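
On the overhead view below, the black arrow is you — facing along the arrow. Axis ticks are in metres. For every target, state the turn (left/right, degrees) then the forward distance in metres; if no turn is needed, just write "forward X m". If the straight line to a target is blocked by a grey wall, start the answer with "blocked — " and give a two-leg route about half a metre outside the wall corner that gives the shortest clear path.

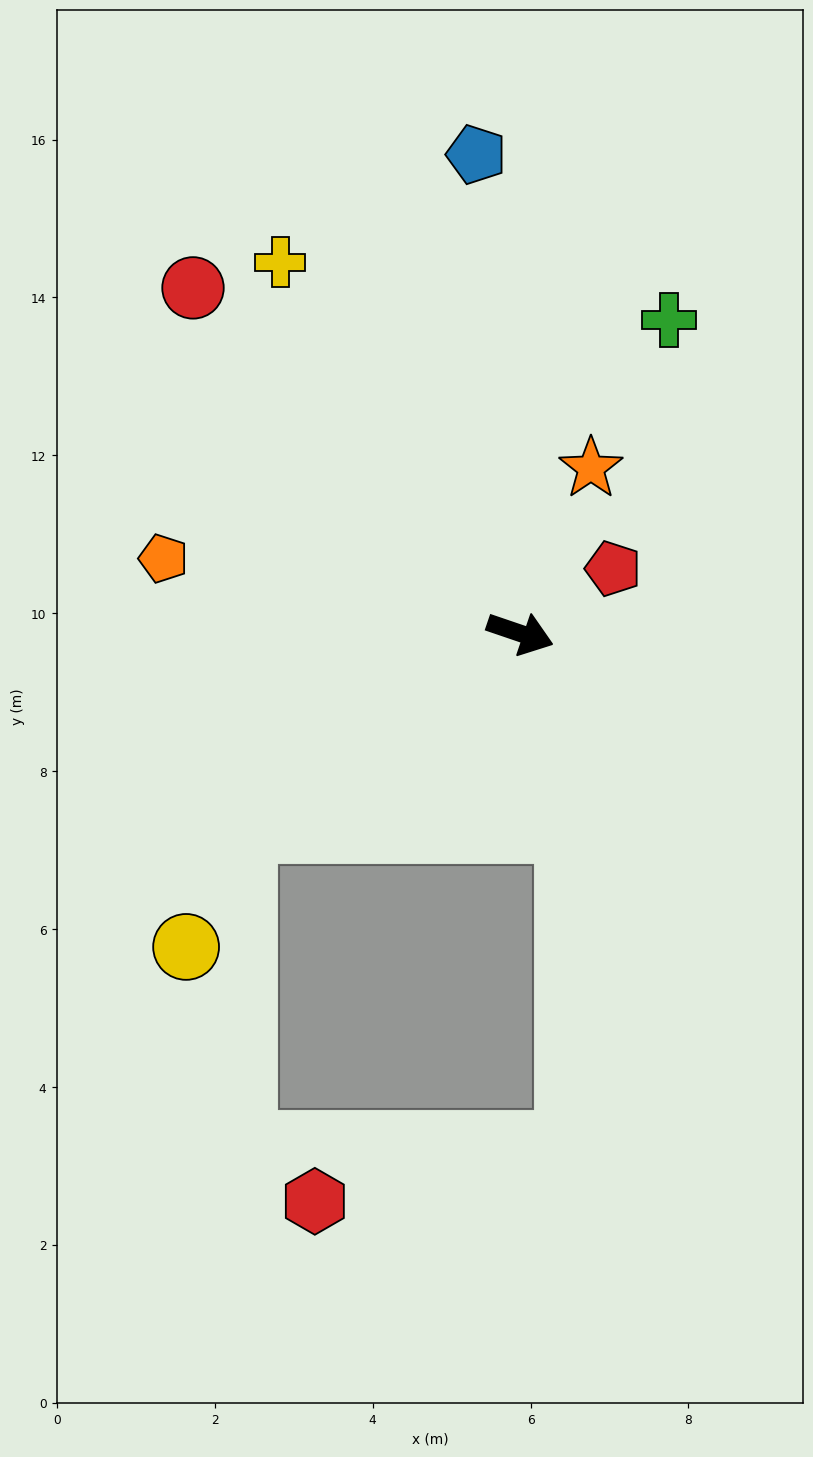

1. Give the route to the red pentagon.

turn left 54°, forward 1.4 m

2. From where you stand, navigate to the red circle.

turn left 152°, forward 6.0 m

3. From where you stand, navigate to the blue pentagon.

turn left 114°, forward 6.1 m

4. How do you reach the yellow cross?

turn left 142°, forward 5.6 m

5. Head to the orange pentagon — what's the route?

turn right 173°, forward 4.6 m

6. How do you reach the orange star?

turn left 86°, forward 2.3 m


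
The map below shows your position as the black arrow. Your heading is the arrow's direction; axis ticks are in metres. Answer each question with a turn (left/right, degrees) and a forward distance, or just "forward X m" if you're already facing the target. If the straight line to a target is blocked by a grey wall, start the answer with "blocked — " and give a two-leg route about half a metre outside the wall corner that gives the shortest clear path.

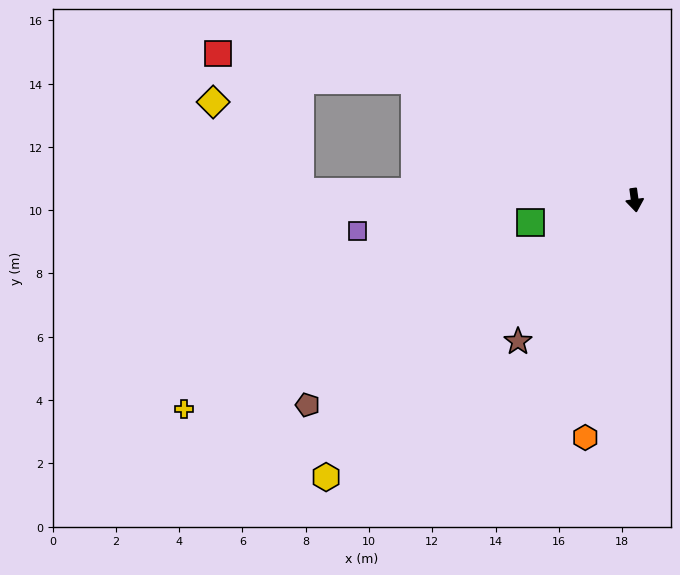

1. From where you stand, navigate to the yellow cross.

turn right 73°, forward 15.7 m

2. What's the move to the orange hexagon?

turn right 20°, forward 7.7 m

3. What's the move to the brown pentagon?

turn right 66°, forward 12.2 m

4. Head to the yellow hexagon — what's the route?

turn right 56°, forward 13.1 m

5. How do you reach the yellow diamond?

blocked — turn right 99°, forward 10.6 m, then turn right 44°, forward 4.0 m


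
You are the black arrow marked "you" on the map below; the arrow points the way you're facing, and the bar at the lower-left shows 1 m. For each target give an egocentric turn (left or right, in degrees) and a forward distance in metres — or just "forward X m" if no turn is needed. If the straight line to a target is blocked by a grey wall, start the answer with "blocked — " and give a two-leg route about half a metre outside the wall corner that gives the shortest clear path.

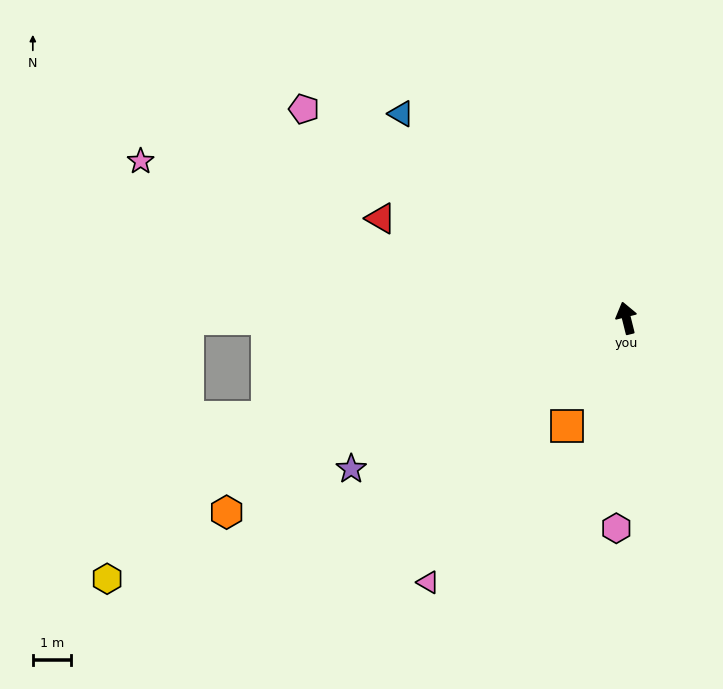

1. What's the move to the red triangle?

turn left 54°, forward 7.0 m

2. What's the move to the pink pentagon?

turn left 43°, forward 10.2 m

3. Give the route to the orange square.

turn left 137°, forward 3.2 m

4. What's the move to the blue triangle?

turn left 34°, forward 8.0 m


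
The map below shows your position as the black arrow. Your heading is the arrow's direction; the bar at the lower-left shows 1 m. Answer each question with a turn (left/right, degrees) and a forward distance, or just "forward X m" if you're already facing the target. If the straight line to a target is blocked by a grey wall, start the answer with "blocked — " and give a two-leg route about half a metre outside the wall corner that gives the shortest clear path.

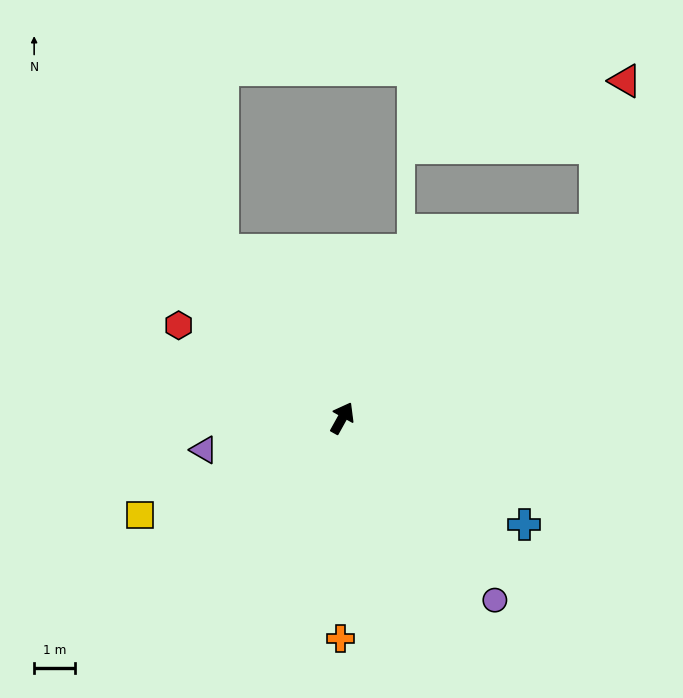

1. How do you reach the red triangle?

blocked — turn right 25°, forward 7.7 m, then turn left 43°, forward 3.8 m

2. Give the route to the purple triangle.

turn left 132°, forward 3.5 m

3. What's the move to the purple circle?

turn right 111°, forward 5.8 m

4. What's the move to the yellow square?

turn left 145°, forward 5.5 m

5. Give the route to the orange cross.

turn right 151°, forward 5.4 m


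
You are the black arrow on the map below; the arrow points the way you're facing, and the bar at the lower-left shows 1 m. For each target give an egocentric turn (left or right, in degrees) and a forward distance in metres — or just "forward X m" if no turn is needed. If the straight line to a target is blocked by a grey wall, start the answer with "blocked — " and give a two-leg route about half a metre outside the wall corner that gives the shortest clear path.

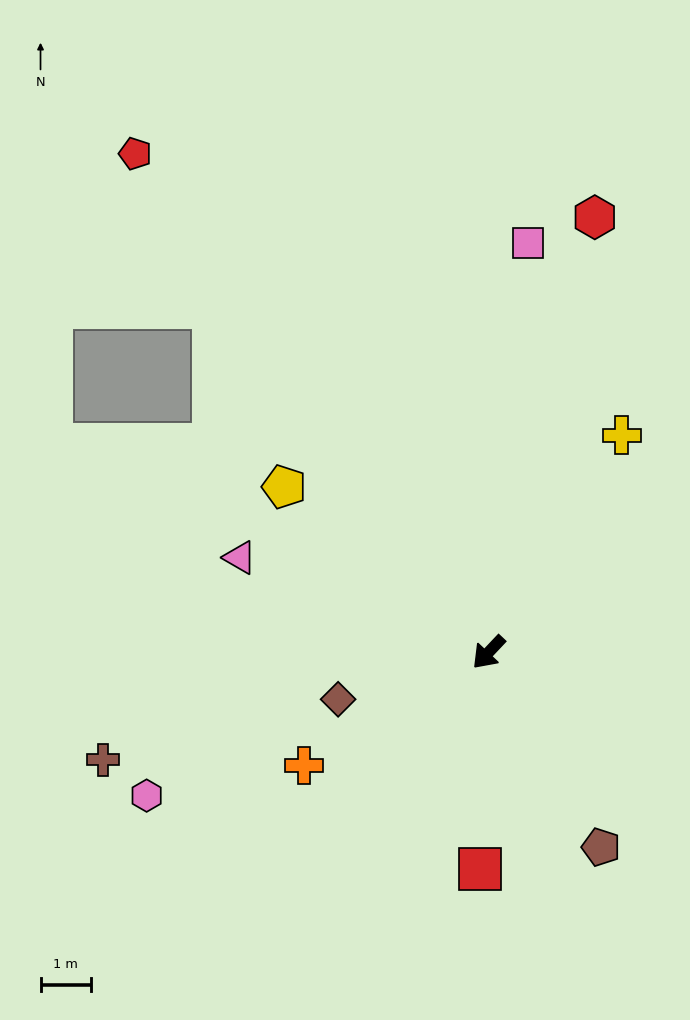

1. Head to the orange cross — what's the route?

turn right 15°, forward 4.3 m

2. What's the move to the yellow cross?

turn right 168°, forward 5.0 m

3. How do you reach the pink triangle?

turn right 68°, forward 5.3 m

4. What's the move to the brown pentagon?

turn left 73°, forward 4.5 m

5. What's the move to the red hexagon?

turn right 150°, forward 8.9 m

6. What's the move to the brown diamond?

turn right 29°, forward 3.1 m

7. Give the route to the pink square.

turn right 142°, forward 8.2 m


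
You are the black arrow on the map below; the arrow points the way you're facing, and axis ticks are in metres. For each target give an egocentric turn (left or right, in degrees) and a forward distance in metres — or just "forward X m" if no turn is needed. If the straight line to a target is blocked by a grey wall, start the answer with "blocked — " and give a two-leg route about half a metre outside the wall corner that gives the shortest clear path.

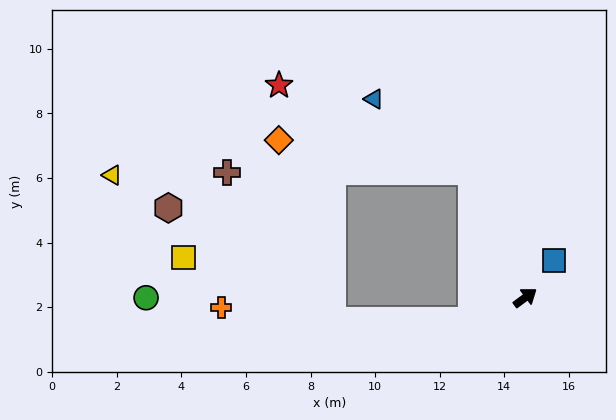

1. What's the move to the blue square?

turn left 16°, forward 1.4 m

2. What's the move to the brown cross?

blocked — turn left 76°, forward 4.2 m, then turn left 68°, forward 7.6 m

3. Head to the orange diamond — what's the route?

blocked — turn left 76°, forward 4.2 m, then turn left 58°, forward 6.1 m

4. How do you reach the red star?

blocked — turn left 76°, forward 4.2 m, then turn left 43°, forward 6.5 m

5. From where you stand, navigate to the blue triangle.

blocked — turn left 76°, forward 4.2 m, then turn left 31°, forward 3.8 m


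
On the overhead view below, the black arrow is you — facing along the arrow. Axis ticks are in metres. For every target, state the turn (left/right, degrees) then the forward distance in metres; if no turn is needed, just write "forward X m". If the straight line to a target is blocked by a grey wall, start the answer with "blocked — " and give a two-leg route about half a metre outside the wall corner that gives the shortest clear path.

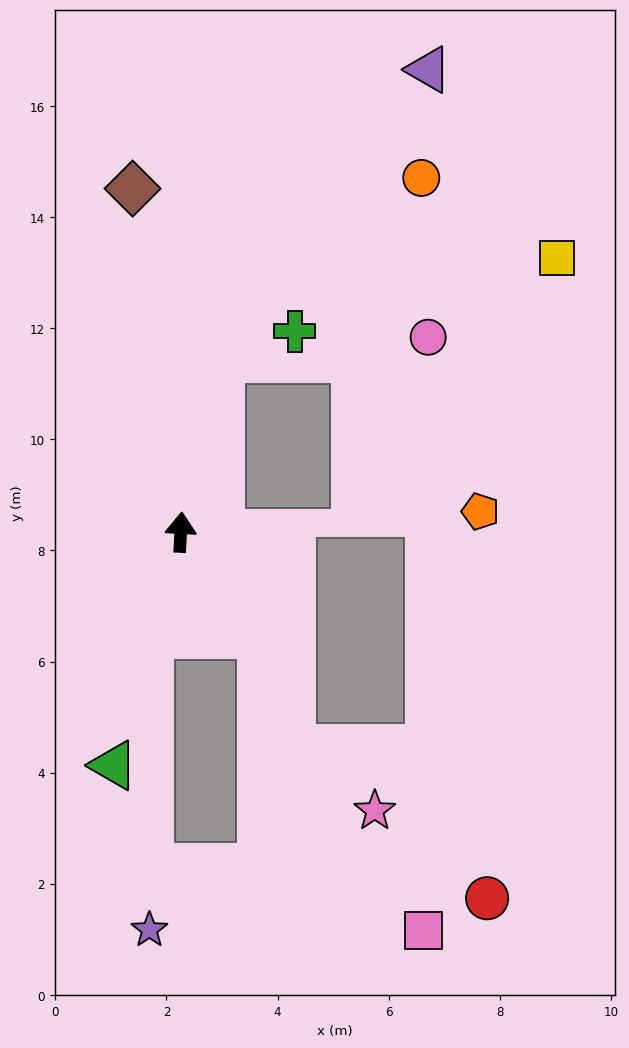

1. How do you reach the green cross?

blocked — turn right 10°, forward 3.2 m, then turn right 56°, forward 1.4 m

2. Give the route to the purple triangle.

blocked — turn right 10°, forward 3.2 m, then turn right 23°, forward 6.4 m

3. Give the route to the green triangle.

turn left 167°, forward 4.4 m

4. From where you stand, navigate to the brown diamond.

turn left 11°, forward 6.2 m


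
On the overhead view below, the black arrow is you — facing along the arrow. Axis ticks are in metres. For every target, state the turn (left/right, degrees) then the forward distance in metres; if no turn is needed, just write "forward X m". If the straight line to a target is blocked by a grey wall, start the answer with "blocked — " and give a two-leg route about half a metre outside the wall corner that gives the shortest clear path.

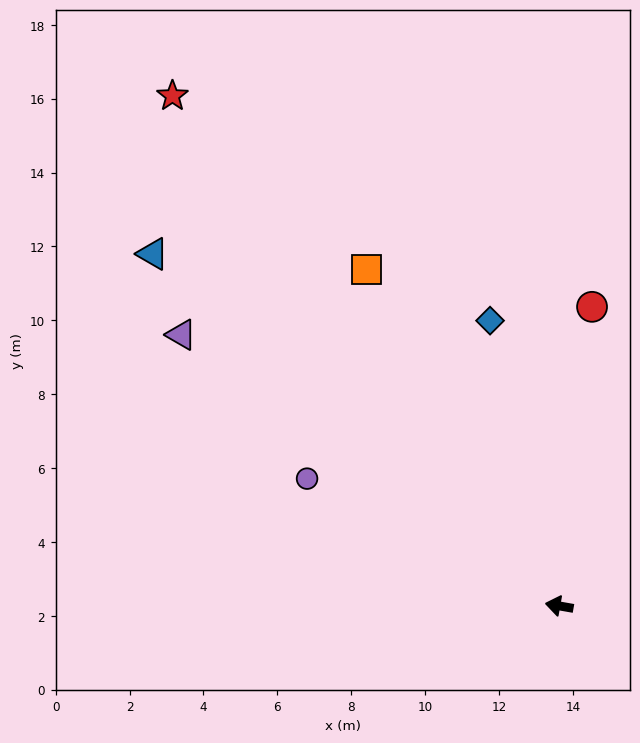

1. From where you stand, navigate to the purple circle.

turn right 17°, forward 7.6 m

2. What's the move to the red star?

turn right 43°, forward 17.3 m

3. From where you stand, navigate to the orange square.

turn right 50°, forward 10.5 m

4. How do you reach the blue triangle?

turn right 31°, forward 14.6 m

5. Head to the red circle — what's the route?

turn right 86°, forward 8.1 m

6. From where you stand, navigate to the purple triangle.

turn right 26°, forward 12.6 m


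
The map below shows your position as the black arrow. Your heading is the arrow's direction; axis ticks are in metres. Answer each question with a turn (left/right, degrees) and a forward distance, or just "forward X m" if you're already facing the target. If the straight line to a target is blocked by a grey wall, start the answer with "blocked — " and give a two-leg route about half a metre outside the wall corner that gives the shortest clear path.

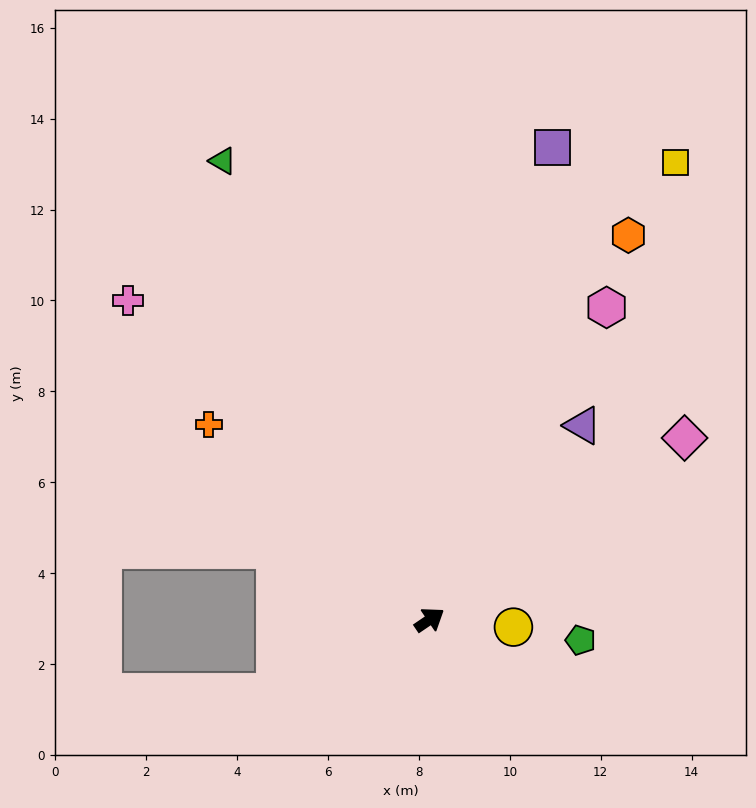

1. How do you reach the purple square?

turn left 41°, forward 10.7 m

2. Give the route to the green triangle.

turn left 80°, forward 11.1 m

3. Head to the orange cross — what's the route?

turn left 104°, forward 6.5 m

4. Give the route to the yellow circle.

turn right 39°, forward 1.9 m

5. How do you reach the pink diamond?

forward 6.9 m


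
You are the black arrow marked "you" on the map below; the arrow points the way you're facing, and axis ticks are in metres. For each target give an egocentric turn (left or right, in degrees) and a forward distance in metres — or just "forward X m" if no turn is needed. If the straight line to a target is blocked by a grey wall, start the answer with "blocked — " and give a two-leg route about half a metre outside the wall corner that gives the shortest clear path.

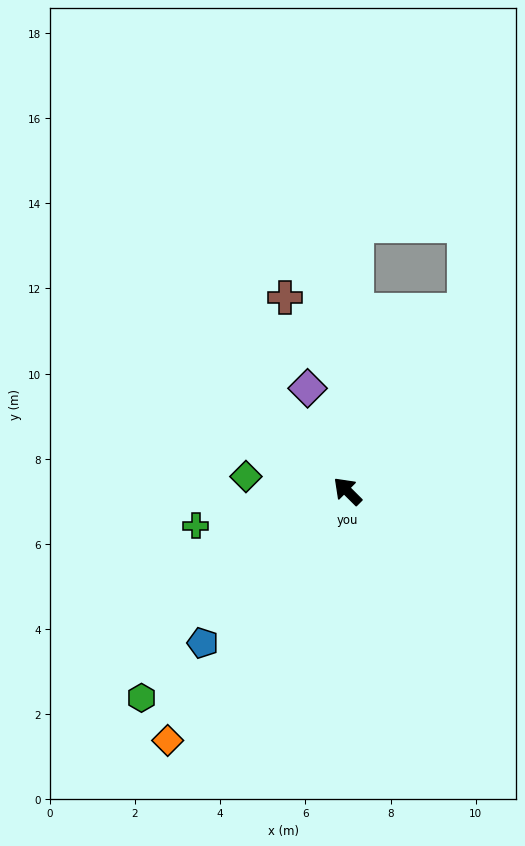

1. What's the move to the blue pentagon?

turn left 91°, forward 4.9 m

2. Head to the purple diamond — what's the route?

turn right 24°, forward 2.6 m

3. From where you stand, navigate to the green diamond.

turn left 37°, forward 2.4 m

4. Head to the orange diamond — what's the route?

turn left 99°, forward 7.2 m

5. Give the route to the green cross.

turn left 58°, forward 3.7 m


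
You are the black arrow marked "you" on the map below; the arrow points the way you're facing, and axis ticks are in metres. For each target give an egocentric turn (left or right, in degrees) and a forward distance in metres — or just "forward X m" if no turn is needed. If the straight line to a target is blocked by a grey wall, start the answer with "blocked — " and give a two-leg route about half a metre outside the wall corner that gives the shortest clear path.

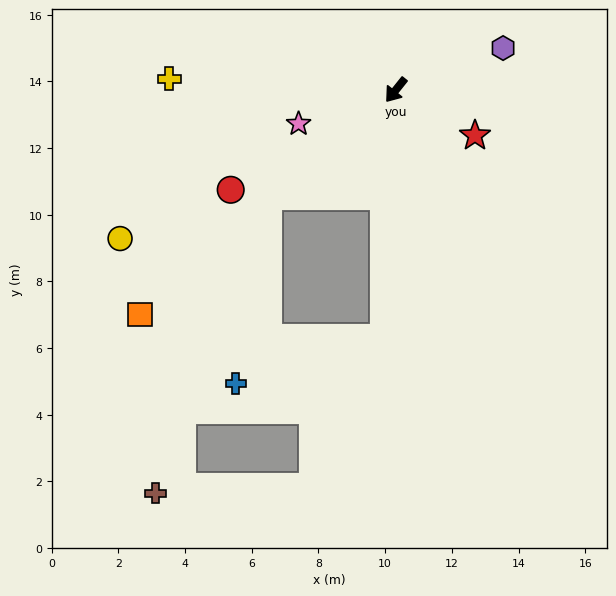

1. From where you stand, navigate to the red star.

turn left 99°, forward 2.7 m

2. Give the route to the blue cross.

blocked — turn right 12°, forward 5.0 m, then turn left 41°, forward 5.7 m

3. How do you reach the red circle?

turn right 20°, forward 5.8 m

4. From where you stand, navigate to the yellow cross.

turn right 54°, forward 6.8 m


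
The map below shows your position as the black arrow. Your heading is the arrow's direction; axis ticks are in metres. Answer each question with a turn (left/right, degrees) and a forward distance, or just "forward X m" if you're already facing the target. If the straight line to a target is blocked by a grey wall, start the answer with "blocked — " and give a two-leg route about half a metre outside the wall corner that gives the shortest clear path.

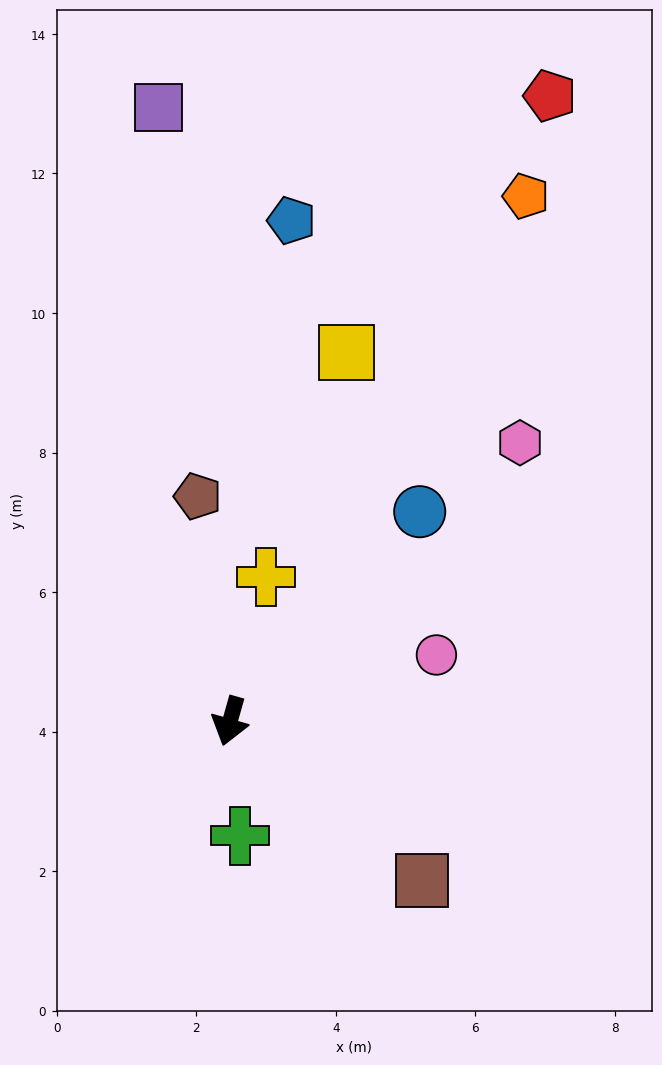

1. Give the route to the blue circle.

turn left 154°, forward 4.1 m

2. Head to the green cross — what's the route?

turn left 21°, forward 1.6 m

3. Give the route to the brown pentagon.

turn right 156°, forward 3.3 m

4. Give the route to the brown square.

turn left 66°, forward 3.6 m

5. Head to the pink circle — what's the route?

turn left 124°, forward 3.1 m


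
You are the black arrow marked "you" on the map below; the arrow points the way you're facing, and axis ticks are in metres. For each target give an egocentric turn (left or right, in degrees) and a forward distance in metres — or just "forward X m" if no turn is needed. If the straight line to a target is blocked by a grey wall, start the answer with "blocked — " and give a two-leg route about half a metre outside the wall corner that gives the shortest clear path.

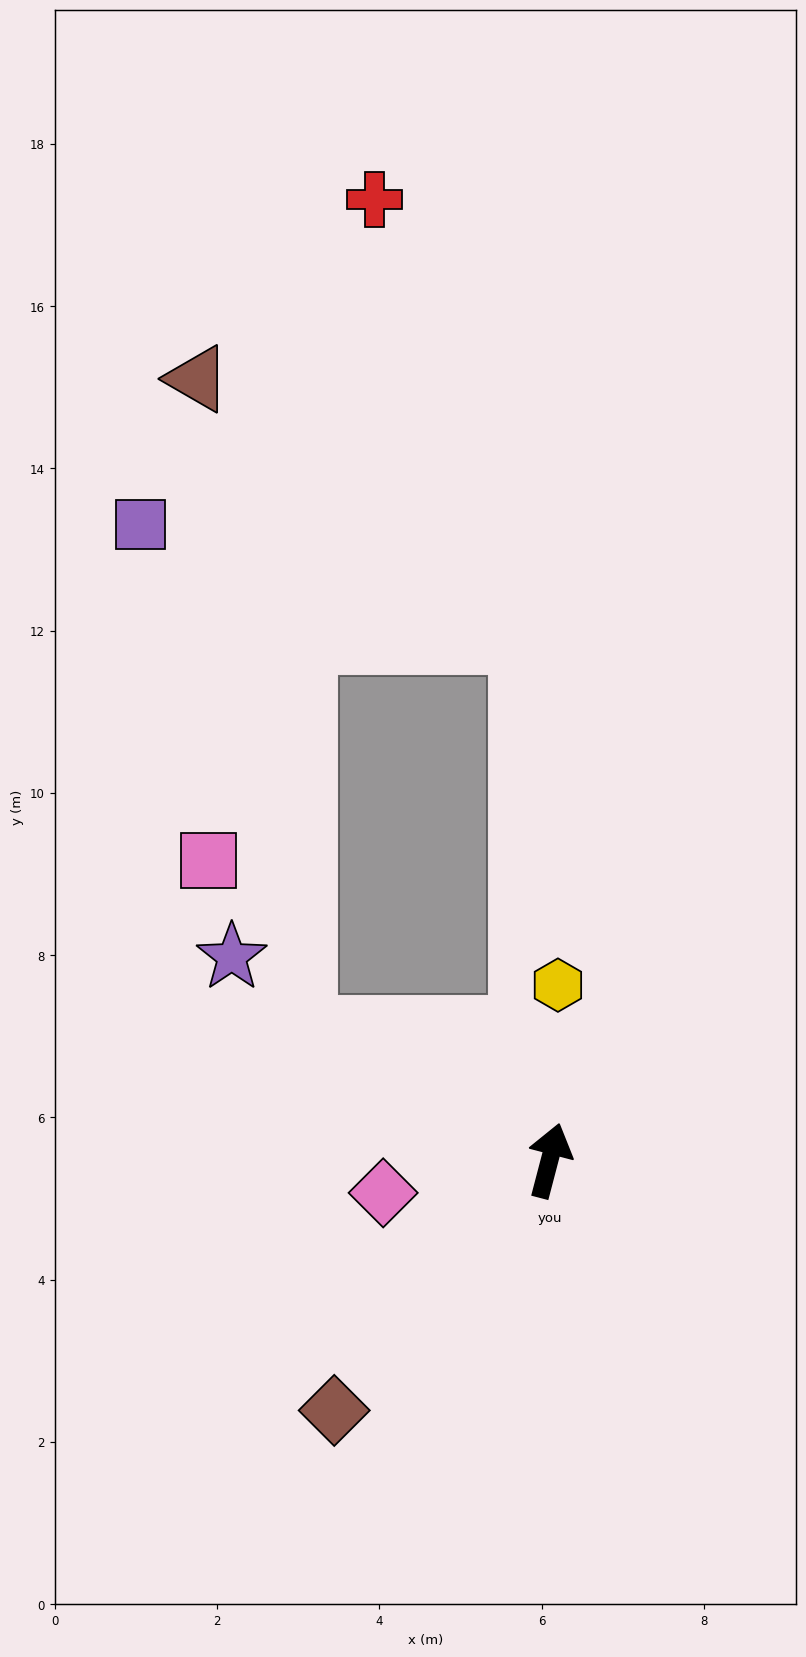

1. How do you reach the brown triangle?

blocked — turn left 77°, forward 3.4 m, then turn right 53°, forward 8.1 m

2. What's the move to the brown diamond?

turn left 154°, forward 4.1 m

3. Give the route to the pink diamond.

turn left 116°, forward 2.1 m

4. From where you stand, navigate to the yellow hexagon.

turn left 12°, forward 2.2 m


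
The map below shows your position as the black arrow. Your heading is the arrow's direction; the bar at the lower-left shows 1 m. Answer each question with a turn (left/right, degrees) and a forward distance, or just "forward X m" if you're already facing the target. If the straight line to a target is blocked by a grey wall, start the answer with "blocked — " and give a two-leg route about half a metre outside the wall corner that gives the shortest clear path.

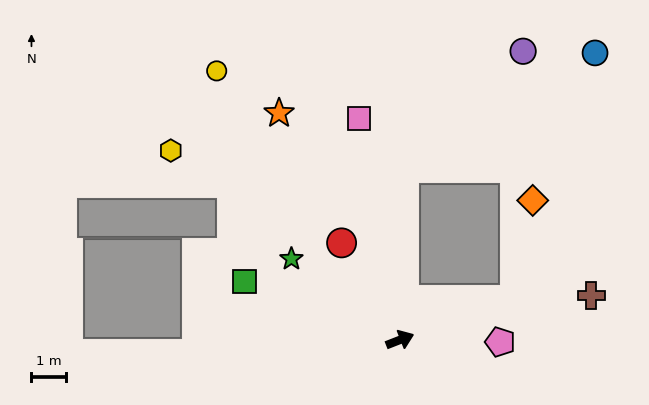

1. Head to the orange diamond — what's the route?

blocked — turn right 2°, forward 3.5 m, then turn left 60°, forward 2.9 m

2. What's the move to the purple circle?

blocked — turn left 67°, forward 4.9 m, then turn right 44°, forward 4.8 m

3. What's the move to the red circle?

turn left 100°, forward 3.3 m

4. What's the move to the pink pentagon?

turn right 23°, forward 2.9 m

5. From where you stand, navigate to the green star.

turn left 122°, forward 3.9 m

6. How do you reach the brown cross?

turn right 8°, forward 5.6 m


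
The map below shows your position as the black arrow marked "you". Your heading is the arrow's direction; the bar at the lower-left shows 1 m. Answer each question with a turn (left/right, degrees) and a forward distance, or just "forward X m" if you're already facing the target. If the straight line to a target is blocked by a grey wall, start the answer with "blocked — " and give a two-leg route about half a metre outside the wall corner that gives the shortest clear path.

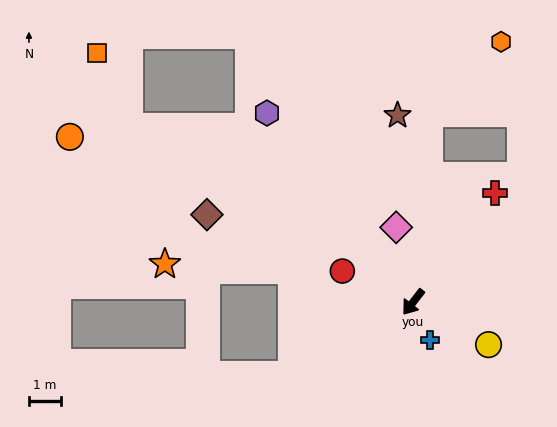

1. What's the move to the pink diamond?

turn right 129°, forward 2.4 m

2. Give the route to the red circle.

turn right 76°, forward 2.4 m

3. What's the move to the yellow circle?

turn left 98°, forward 2.7 m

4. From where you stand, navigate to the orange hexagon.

blocked — turn right 147°, forward 5.9 m, then turn right 40°, forward 3.2 m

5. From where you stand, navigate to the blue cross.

turn left 62°, forward 1.3 m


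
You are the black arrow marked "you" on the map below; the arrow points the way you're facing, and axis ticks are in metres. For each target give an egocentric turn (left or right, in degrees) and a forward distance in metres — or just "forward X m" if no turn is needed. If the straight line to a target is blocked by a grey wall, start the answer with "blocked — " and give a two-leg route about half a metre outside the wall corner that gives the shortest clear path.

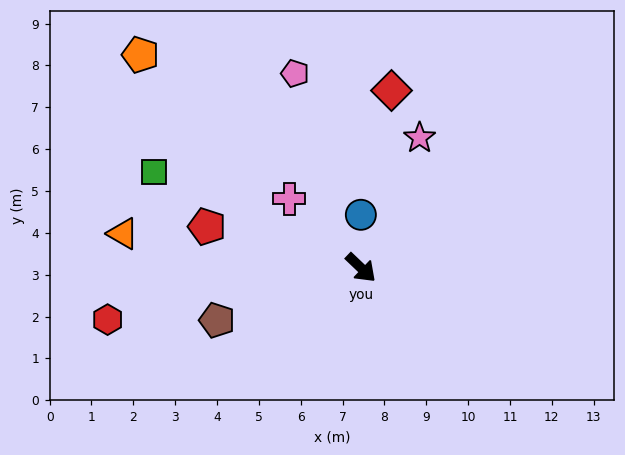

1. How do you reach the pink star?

turn left 109°, forward 3.4 m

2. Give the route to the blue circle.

turn left 134°, forward 1.3 m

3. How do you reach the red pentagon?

turn right 151°, forward 3.8 m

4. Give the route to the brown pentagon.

turn right 116°, forward 3.7 m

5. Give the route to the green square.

turn right 161°, forward 5.5 m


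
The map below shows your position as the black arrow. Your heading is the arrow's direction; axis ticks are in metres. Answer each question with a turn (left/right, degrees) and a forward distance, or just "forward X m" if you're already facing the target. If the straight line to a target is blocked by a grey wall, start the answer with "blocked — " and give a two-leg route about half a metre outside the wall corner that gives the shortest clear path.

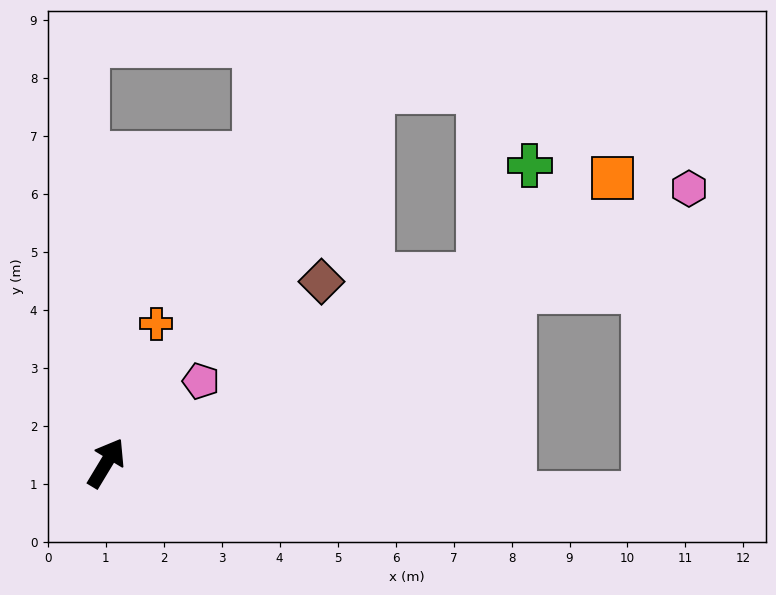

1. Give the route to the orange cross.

turn left 11°, forward 2.6 m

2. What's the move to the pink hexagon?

turn right 34°, forward 11.1 m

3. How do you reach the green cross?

blocked — turn right 33°, forward 7.2 m, then turn left 40°, forward 2.1 m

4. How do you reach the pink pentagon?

turn right 18°, forward 2.2 m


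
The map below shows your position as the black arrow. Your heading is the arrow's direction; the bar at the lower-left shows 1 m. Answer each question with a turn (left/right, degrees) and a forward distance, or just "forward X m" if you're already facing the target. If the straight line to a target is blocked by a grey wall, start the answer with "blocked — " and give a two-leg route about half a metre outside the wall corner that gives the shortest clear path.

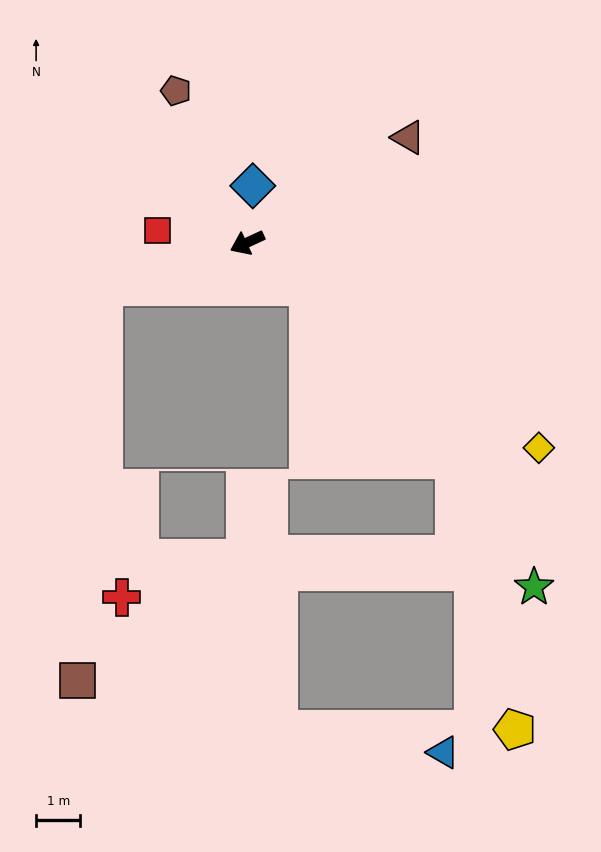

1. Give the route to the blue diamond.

turn right 120°, forward 1.3 m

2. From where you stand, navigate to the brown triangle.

turn right 172°, forward 4.3 m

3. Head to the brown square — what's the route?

blocked — turn right 8°, forward 3.4 m, then turn left 69°, forward 8.9 m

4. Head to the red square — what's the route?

turn right 33°, forward 2.0 m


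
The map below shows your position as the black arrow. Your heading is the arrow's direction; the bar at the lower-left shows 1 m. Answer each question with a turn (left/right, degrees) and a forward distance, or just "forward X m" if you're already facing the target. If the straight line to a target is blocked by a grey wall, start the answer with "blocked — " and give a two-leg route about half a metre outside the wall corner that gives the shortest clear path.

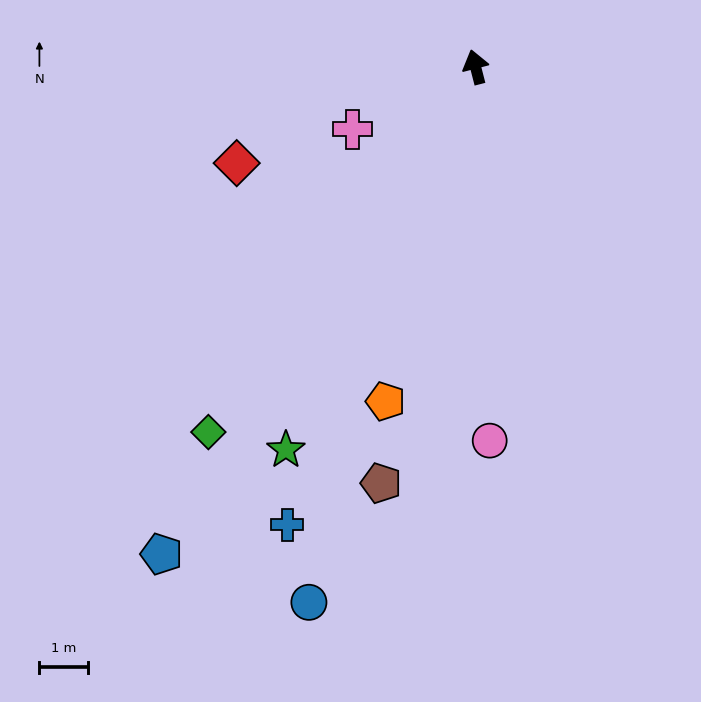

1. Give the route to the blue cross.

turn left 143°, forward 10.3 m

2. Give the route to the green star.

turn left 139°, forward 8.9 m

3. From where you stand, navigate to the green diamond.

turn left 129°, forward 9.4 m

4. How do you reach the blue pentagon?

turn left 133°, forward 12.0 m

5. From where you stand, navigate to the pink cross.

turn left 102°, forward 2.9 m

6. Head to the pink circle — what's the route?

turn left 168°, forward 7.8 m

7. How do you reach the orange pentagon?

turn left 151°, forward 7.2 m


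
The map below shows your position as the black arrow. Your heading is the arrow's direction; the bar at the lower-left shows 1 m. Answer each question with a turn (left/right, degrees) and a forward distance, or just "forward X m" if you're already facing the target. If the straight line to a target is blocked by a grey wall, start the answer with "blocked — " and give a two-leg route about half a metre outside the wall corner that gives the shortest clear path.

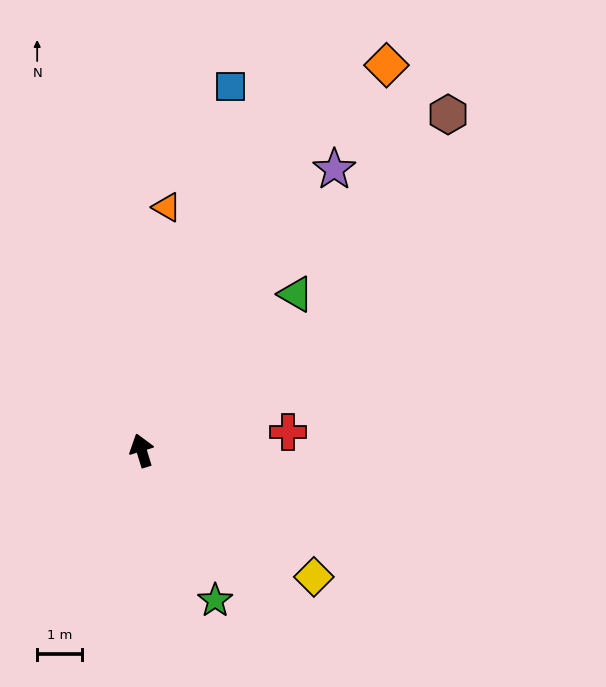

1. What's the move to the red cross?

turn right 100°, forward 3.3 m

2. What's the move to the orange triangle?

turn right 23°, forward 5.5 m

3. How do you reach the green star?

turn right 171°, forward 3.8 m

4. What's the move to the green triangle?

turn right 62°, forward 4.9 m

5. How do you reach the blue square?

turn right 31°, forward 8.4 m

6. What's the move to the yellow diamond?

turn right 143°, forward 4.8 m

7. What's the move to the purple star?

turn right 52°, forward 7.7 m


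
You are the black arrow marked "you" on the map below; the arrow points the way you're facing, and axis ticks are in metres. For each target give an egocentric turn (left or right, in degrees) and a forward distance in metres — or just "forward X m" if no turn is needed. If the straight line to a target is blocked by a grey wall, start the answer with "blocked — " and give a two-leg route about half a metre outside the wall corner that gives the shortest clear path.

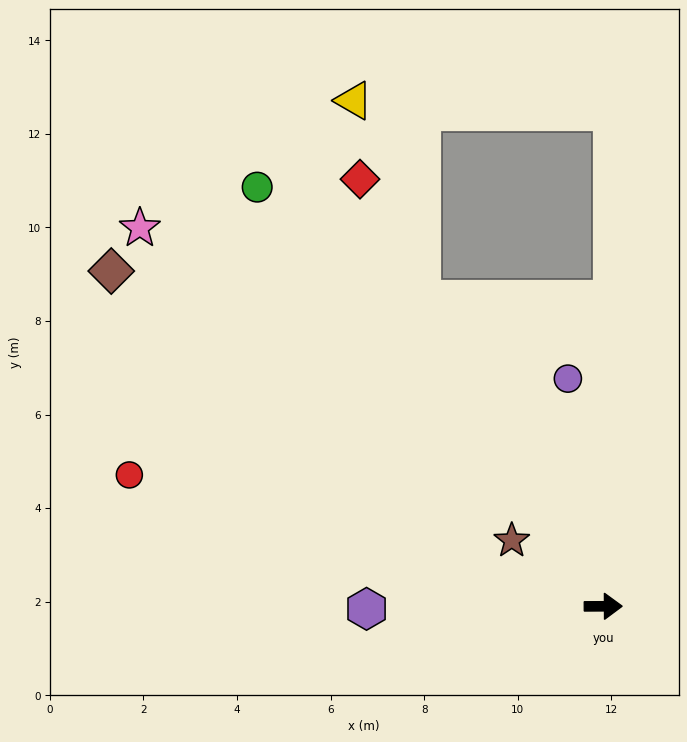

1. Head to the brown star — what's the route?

turn left 144°, forward 2.4 m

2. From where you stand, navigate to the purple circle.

turn left 99°, forward 4.9 m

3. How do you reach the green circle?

turn left 129°, forward 11.6 m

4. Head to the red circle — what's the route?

turn left 164°, forward 10.5 m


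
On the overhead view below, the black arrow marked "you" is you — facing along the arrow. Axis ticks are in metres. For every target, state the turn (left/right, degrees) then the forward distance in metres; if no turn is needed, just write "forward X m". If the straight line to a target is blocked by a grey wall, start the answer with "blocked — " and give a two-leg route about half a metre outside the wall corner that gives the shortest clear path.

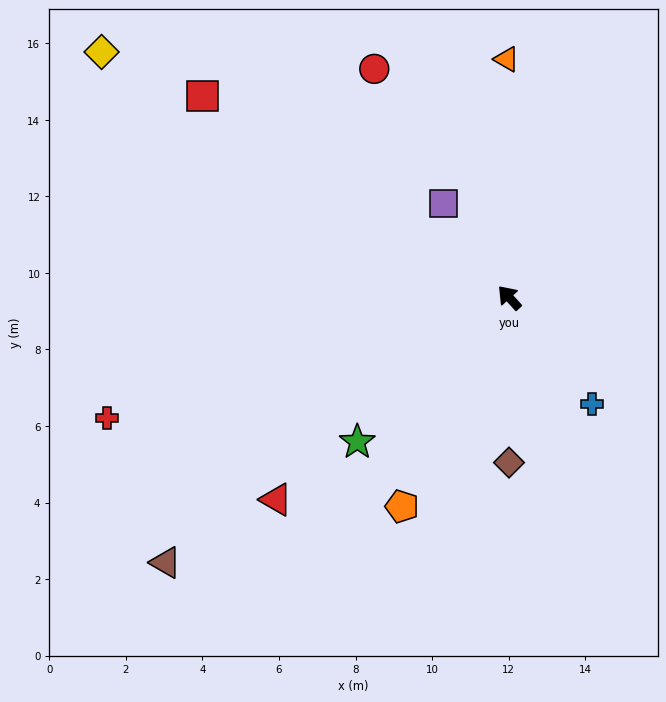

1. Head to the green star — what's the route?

turn left 91°, forward 5.5 m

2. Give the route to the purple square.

turn right 7°, forward 3.0 m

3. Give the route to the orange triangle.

turn right 42°, forward 6.2 m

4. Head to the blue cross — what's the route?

turn left 176°, forward 3.5 m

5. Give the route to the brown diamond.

turn left 138°, forward 4.3 m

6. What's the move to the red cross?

turn left 64°, forward 11.0 m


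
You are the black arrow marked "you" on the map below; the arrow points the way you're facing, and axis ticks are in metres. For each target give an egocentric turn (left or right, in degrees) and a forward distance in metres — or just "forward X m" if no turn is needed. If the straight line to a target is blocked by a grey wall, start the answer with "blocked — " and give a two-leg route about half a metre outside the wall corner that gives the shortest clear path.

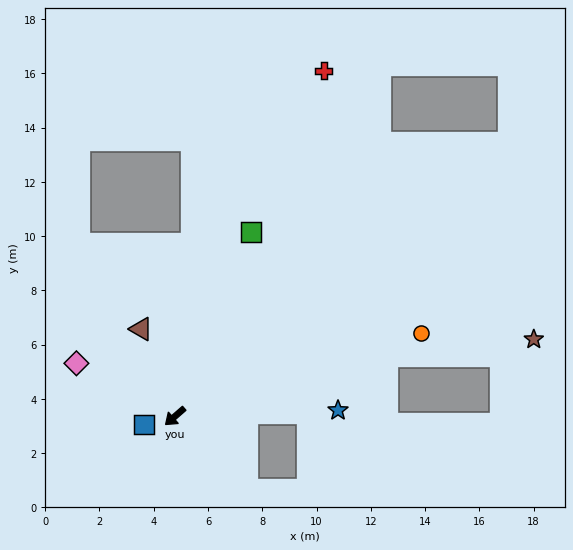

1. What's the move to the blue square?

turn right 26°, forward 1.2 m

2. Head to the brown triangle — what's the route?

turn right 110°, forward 3.5 m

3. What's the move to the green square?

turn right 153°, forward 7.3 m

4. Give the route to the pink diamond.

turn right 69°, forward 4.1 m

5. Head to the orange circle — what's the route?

turn left 158°, forward 9.6 m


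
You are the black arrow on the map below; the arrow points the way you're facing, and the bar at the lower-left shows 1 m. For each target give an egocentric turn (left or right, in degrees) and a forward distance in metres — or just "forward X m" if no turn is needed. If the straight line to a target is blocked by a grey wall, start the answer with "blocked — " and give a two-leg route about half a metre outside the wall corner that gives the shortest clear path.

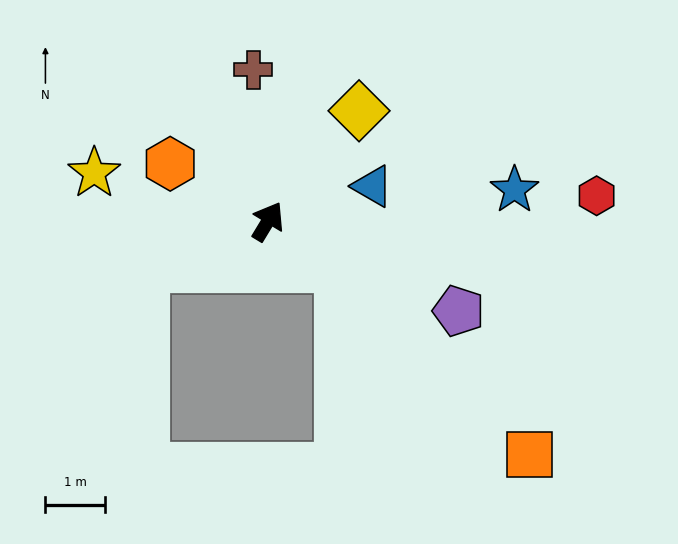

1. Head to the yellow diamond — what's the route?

turn right 8°, forward 2.4 m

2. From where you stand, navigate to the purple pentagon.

turn right 84°, forward 3.5 m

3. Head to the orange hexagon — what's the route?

turn left 91°, forward 1.9 m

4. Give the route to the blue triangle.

turn right 40°, forward 1.8 m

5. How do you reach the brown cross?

turn left 37°, forward 2.5 m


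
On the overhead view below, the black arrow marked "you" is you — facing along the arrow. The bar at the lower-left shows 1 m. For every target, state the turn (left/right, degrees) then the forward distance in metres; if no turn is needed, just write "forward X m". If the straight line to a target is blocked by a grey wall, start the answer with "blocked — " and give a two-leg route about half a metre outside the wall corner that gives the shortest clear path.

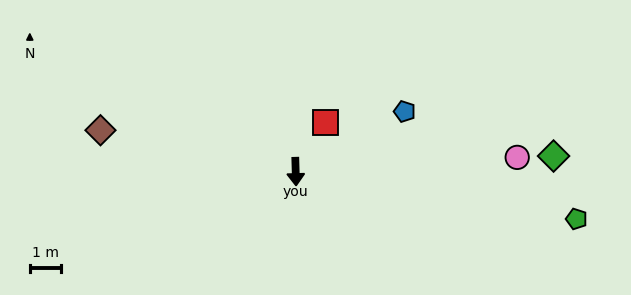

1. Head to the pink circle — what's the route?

turn left 92°, forward 7.2 m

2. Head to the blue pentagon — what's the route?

turn left 117°, forward 4.0 m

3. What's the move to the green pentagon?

turn left 79°, forward 9.2 m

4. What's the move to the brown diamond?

turn right 104°, forward 6.4 m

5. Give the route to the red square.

turn left 147°, forward 1.9 m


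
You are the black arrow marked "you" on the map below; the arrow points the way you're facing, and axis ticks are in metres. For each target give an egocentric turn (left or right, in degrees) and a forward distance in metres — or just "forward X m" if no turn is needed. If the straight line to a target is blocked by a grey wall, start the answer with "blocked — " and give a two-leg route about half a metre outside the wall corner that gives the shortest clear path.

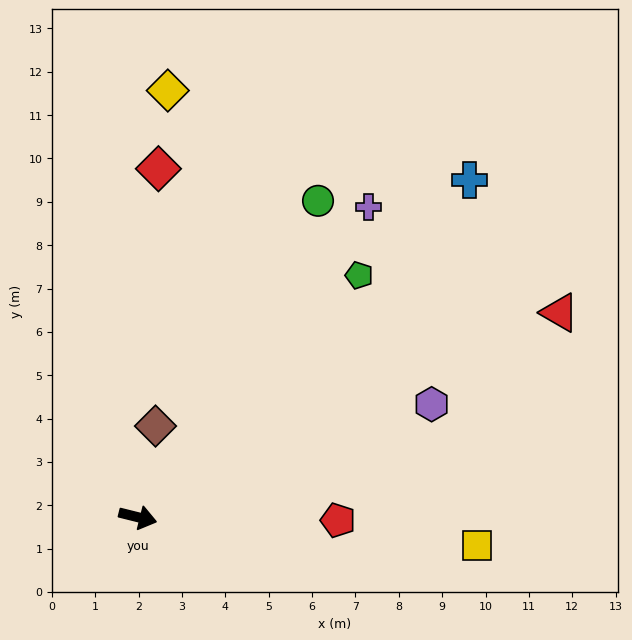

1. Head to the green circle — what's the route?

turn left 74°, forward 8.4 m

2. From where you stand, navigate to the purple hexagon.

turn left 35°, forward 7.3 m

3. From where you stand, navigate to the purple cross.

turn left 67°, forward 8.9 m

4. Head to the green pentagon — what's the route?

turn left 62°, forward 7.6 m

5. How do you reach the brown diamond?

turn left 93°, forward 2.1 m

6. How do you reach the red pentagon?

turn left 13°, forward 4.6 m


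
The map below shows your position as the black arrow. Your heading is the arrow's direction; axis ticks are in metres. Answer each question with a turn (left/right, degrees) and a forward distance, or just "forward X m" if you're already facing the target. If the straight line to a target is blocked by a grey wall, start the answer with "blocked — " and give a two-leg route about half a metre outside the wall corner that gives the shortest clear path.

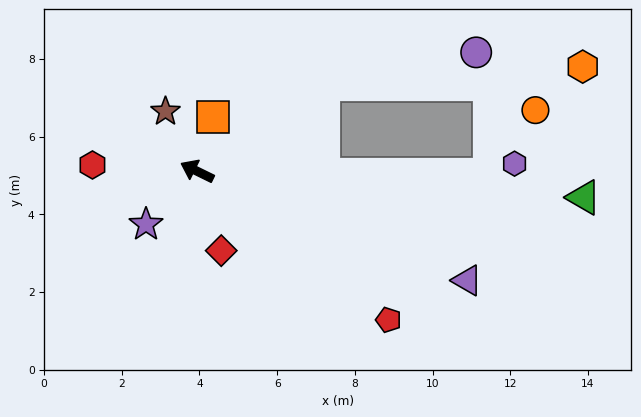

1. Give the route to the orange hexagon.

blocked — turn right 119°, forward 4.0 m, then turn right 31°, forward 6.7 m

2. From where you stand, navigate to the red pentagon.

turn left 168°, forward 6.2 m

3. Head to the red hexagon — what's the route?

turn left 23°, forward 2.7 m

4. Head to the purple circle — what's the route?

blocked — turn right 119°, forward 4.0 m, then turn right 23°, forward 4.0 m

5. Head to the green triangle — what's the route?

turn right 158°, forward 10.0 m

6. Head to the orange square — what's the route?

turn right 80°, forward 1.5 m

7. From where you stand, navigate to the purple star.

turn left 72°, forward 1.9 m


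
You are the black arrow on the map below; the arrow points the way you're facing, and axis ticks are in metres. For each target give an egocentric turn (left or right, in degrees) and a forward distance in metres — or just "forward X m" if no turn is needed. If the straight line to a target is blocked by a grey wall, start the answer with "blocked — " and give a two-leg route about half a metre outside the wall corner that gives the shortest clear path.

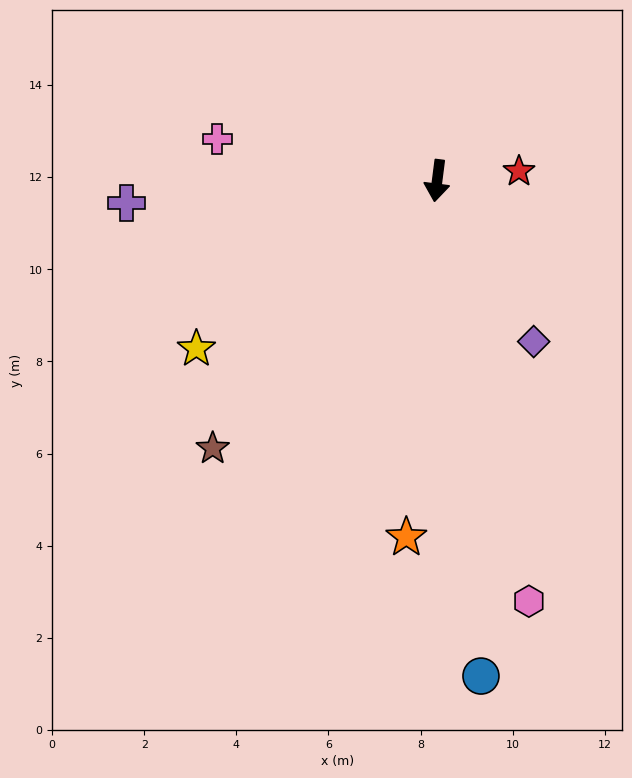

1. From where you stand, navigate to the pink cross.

turn right 93°, forward 4.9 m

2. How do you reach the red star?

turn left 104°, forward 1.8 m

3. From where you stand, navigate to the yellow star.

turn right 48°, forward 6.4 m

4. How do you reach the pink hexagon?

turn left 20°, forward 9.3 m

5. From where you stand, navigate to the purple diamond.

turn left 38°, forward 4.1 m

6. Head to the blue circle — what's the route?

turn left 12°, forward 10.8 m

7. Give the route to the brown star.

turn right 33°, forward 7.6 m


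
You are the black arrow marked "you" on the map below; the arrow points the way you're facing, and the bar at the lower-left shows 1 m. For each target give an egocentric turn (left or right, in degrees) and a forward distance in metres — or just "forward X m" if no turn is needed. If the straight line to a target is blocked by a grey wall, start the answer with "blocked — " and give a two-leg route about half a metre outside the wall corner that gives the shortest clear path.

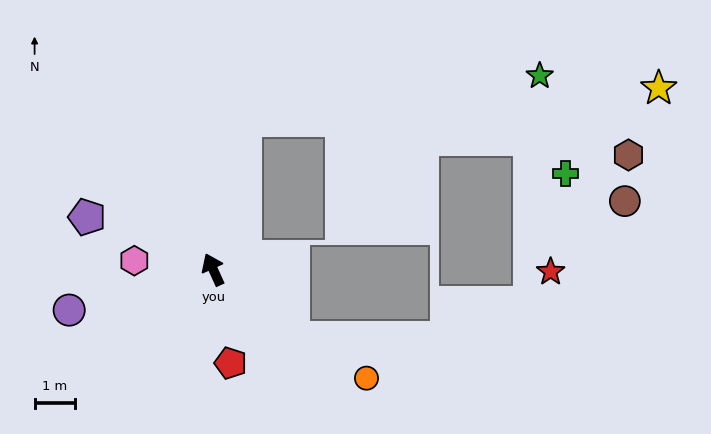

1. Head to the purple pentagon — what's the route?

turn left 43°, forward 3.4 m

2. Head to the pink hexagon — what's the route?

turn left 59°, forward 2.0 m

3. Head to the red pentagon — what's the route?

turn left 166°, forward 2.4 m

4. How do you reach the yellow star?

blocked — turn right 36°, forward 3.8 m, then turn right 74°, forward 10.3 m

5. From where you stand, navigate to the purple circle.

turn left 81°, forward 3.7 m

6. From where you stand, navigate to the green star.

blocked — turn right 36°, forward 3.8 m, then turn right 70°, forward 7.4 m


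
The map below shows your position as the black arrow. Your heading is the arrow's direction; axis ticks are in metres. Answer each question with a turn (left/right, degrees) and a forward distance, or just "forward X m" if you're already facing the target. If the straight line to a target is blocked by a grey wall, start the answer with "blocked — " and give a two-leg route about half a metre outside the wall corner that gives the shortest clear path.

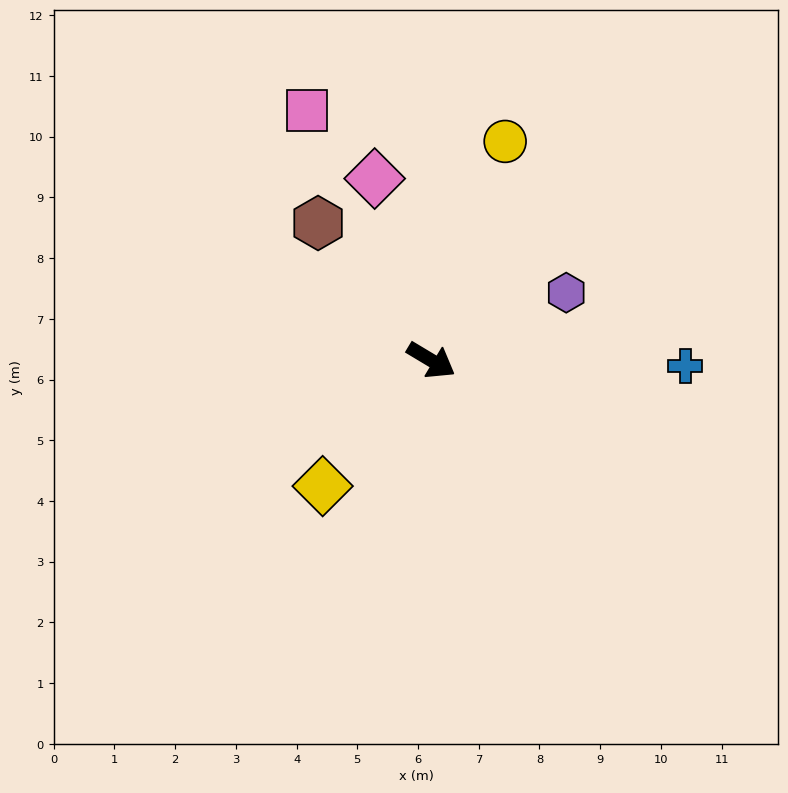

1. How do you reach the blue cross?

turn left 30°, forward 4.2 m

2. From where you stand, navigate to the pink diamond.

turn left 138°, forward 3.1 m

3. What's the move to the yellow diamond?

turn right 100°, forward 2.7 m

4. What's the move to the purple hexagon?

turn left 58°, forward 2.5 m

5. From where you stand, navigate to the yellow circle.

turn left 102°, forward 3.8 m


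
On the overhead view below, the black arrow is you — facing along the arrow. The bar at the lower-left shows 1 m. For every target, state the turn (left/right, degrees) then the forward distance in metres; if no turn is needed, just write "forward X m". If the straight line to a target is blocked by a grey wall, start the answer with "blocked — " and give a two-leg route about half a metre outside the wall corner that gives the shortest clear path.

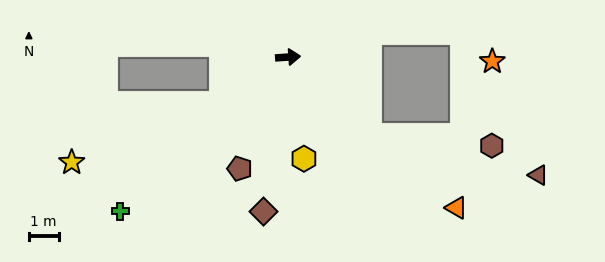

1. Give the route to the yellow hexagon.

turn right 85°, forward 3.5 m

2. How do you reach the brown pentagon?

turn right 117°, forward 4.1 m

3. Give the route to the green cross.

turn right 141°, forward 7.7 m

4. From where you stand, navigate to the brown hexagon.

blocked — turn right 48°, forward 3.8 m, then turn left 39°, forward 4.1 m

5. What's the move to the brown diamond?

turn right 103°, forward 5.3 m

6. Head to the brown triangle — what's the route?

blocked — turn right 48°, forward 3.8 m, then turn left 31°, forward 5.8 m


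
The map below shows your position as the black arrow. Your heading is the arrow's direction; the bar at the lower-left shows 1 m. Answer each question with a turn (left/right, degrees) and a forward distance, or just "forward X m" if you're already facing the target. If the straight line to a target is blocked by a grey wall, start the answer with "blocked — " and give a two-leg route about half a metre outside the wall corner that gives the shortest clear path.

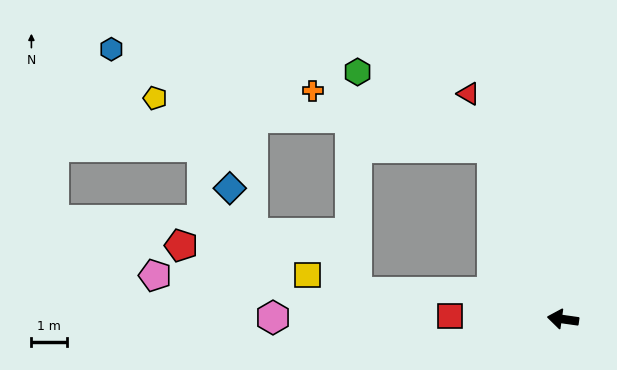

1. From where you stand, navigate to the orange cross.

blocked — turn right 59°, forward 5.2 m, then turn left 49°, forward 5.2 m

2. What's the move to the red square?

turn left 6°, forward 3.2 m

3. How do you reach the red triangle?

turn right 59°, forward 6.8 m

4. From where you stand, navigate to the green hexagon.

blocked — turn right 59°, forward 5.2 m, then turn left 38°, forward 4.3 m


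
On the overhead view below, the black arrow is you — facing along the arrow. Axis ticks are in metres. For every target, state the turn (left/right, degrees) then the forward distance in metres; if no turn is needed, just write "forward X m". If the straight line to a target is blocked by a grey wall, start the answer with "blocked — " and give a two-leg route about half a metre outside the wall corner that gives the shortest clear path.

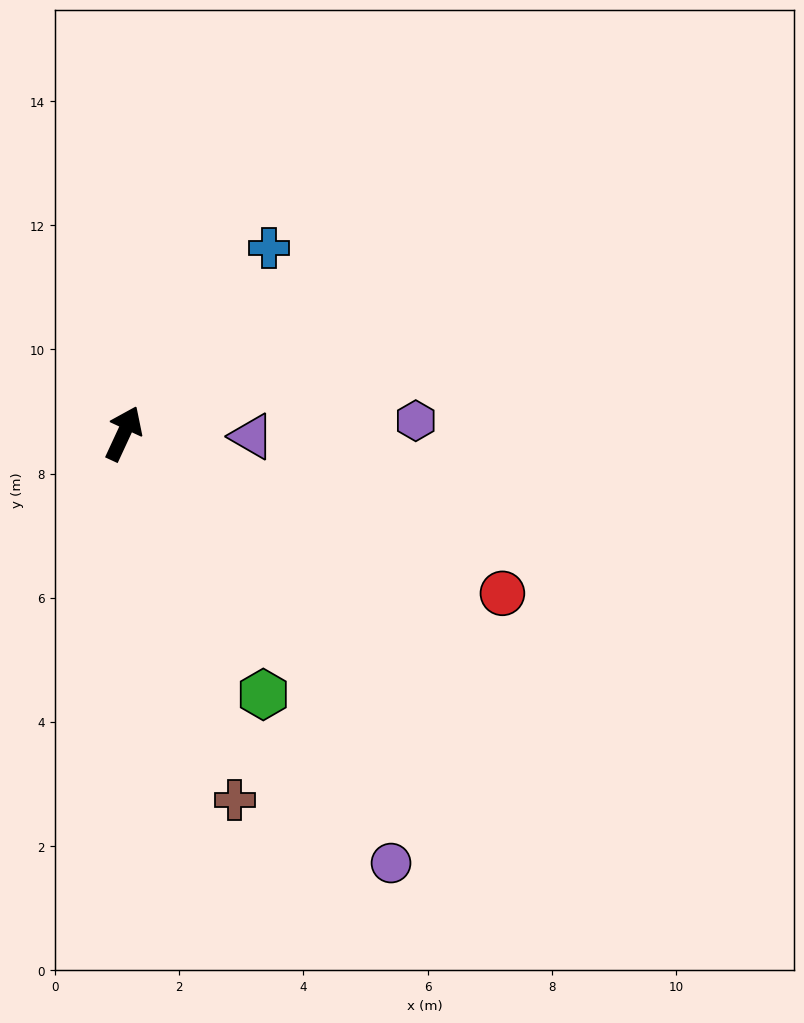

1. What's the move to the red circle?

turn right 88°, forward 6.6 m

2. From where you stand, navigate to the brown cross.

turn right 138°, forward 6.2 m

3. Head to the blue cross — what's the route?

turn right 13°, forward 3.8 m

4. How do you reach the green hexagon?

turn right 127°, forward 4.8 m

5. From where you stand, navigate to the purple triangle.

turn right 66°, forward 2.1 m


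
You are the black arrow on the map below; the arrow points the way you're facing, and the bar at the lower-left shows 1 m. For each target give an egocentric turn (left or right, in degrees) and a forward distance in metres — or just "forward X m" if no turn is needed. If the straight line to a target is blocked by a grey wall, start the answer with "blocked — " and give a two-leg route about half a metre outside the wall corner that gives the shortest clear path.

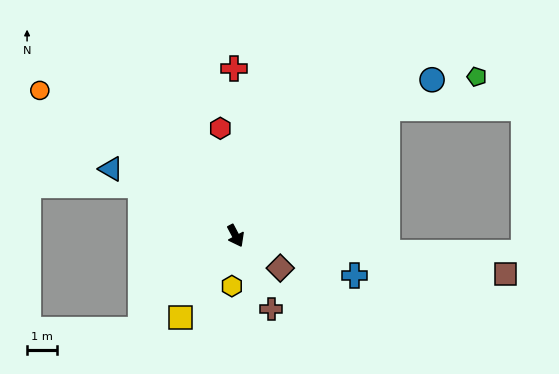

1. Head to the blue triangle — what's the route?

turn right 146°, forward 4.7 m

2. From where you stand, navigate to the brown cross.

forward 2.7 m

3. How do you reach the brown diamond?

turn left 26°, forward 1.8 m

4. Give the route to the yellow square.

turn right 62°, forward 3.3 m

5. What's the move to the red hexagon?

turn left 160°, forward 3.6 m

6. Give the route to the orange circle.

turn right 154°, forward 8.1 m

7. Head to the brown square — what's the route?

turn left 54°, forward 9.1 m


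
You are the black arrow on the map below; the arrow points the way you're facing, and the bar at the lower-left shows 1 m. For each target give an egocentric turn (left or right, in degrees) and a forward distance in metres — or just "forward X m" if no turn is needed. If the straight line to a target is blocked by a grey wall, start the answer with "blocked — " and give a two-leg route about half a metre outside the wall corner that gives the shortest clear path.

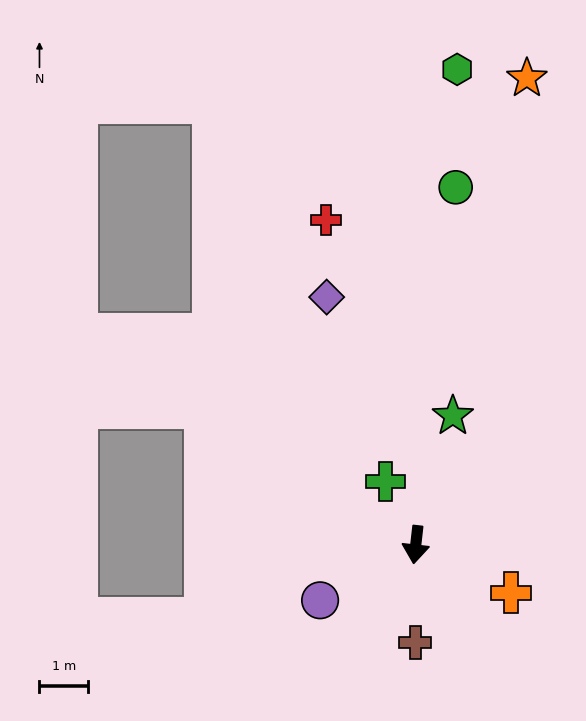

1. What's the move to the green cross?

turn right 148°, forward 1.4 m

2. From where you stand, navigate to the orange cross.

turn left 70°, forward 2.2 m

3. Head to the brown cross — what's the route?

turn left 6°, forward 2.0 m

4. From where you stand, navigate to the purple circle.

turn right 53°, forward 2.3 m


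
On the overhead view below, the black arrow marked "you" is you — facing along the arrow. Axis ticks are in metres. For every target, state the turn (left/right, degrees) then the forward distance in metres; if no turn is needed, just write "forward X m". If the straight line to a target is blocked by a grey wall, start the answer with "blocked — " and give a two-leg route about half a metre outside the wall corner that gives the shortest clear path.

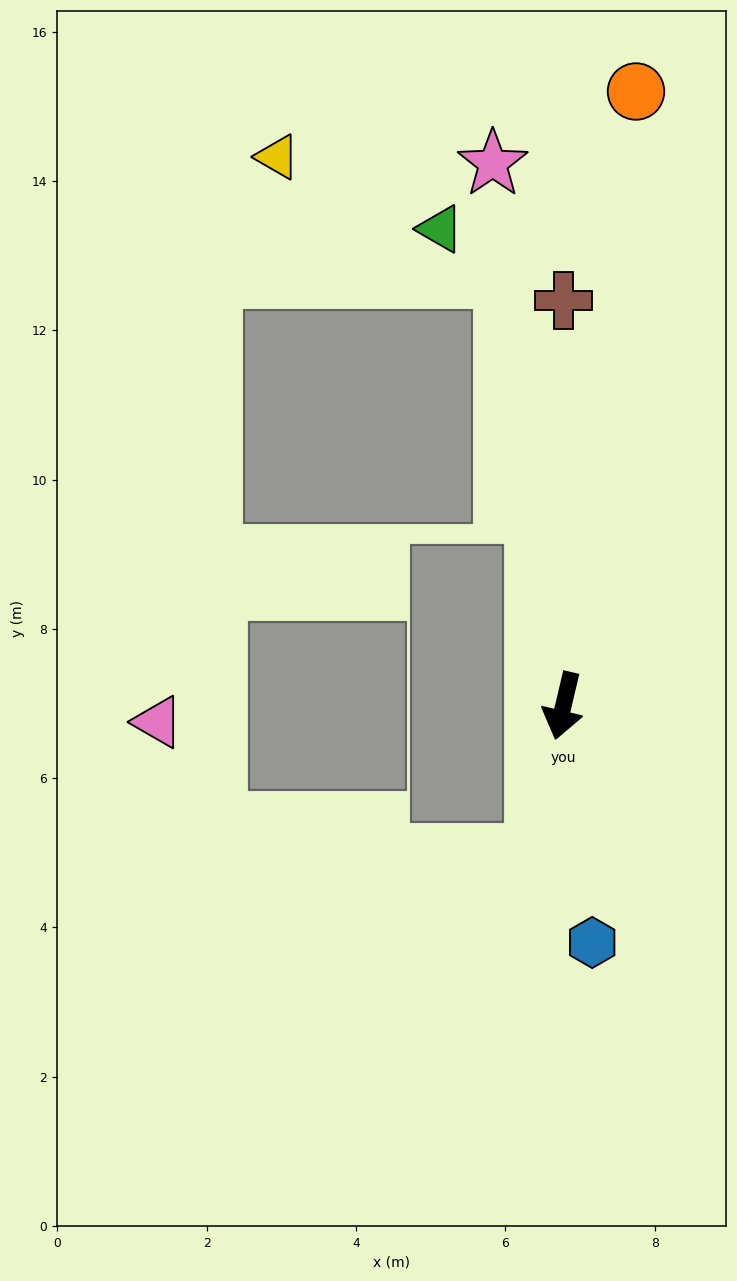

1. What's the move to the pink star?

turn right 159°, forward 7.3 m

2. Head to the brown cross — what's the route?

turn right 167°, forward 5.4 m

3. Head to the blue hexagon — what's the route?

turn left 20°, forward 3.2 m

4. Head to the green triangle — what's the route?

blocked — turn right 159°, forward 5.8 m, then turn left 46°, forward 1.1 m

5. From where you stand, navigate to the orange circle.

turn right 173°, forward 8.3 m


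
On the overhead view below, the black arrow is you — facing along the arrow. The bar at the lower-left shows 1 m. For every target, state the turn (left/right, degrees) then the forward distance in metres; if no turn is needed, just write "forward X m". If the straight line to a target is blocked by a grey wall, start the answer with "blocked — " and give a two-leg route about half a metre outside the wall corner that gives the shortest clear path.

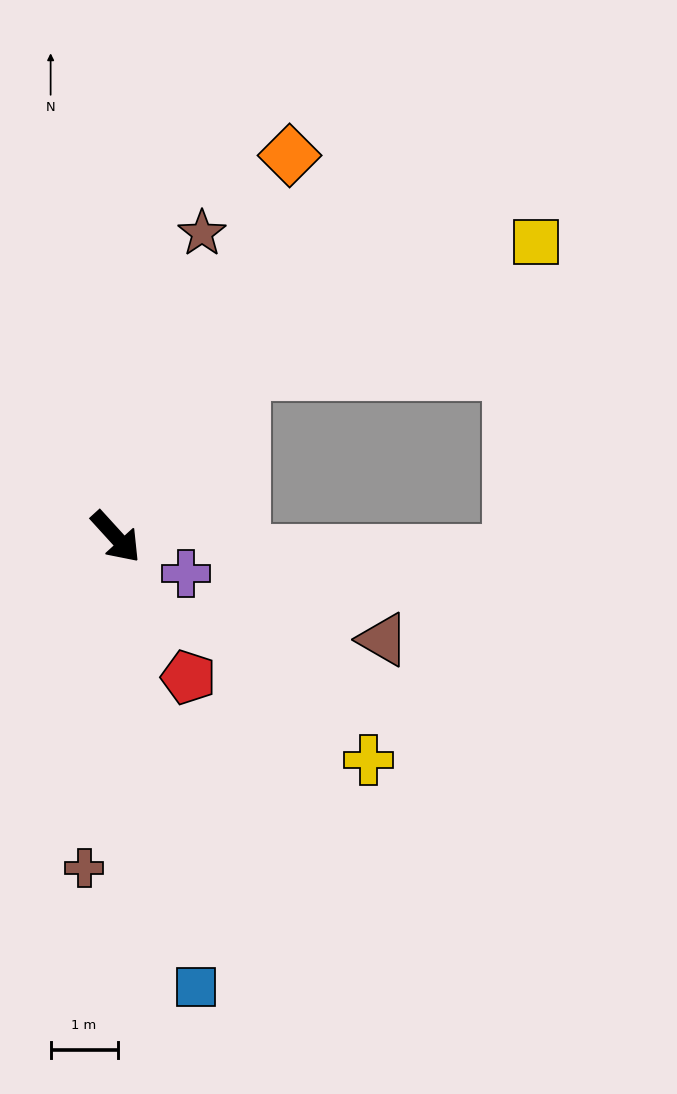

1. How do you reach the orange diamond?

turn left 113°, forward 6.3 m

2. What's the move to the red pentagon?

turn right 15°, forward 2.4 m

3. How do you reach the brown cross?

turn right 48°, forward 5.0 m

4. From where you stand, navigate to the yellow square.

blocked — turn left 100°, forward 3.1 m, then turn right 29°, forward 4.8 m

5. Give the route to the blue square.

turn right 32°, forward 6.8 m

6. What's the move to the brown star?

turn left 122°, forward 4.7 m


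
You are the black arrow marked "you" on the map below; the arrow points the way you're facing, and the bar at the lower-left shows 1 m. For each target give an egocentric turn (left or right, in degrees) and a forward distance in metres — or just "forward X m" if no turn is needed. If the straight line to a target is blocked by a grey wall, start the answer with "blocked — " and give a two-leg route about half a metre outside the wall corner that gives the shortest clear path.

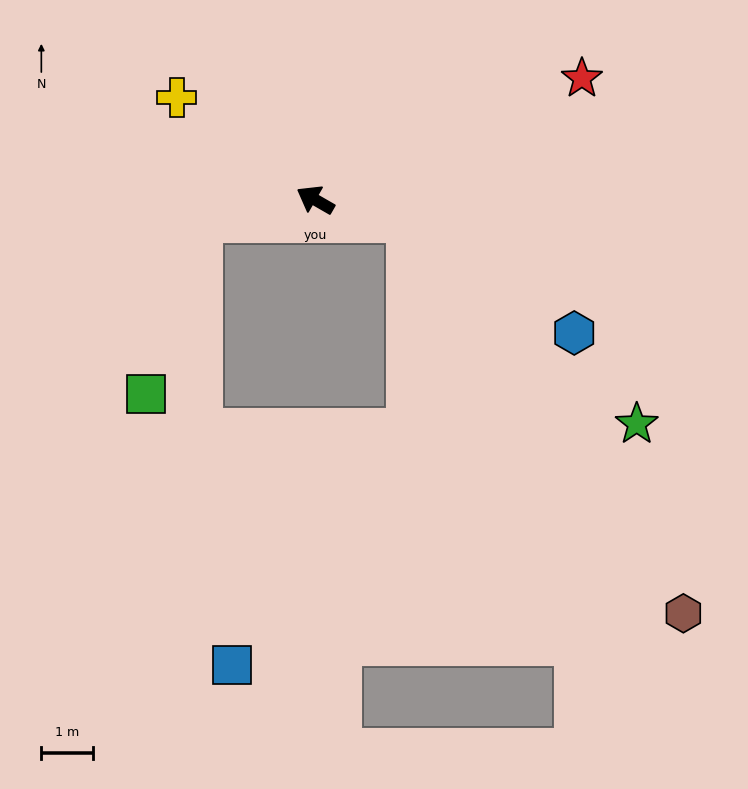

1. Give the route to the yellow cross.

turn right 7°, forward 3.3 m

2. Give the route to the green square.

blocked — turn left 40°, forward 2.2 m, then turn left 62°, forward 3.5 m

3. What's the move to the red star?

turn right 126°, forward 5.6 m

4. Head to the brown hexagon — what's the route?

blocked — turn right 163°, forward 1.8 m, then turn right 42°, forward 9.2 m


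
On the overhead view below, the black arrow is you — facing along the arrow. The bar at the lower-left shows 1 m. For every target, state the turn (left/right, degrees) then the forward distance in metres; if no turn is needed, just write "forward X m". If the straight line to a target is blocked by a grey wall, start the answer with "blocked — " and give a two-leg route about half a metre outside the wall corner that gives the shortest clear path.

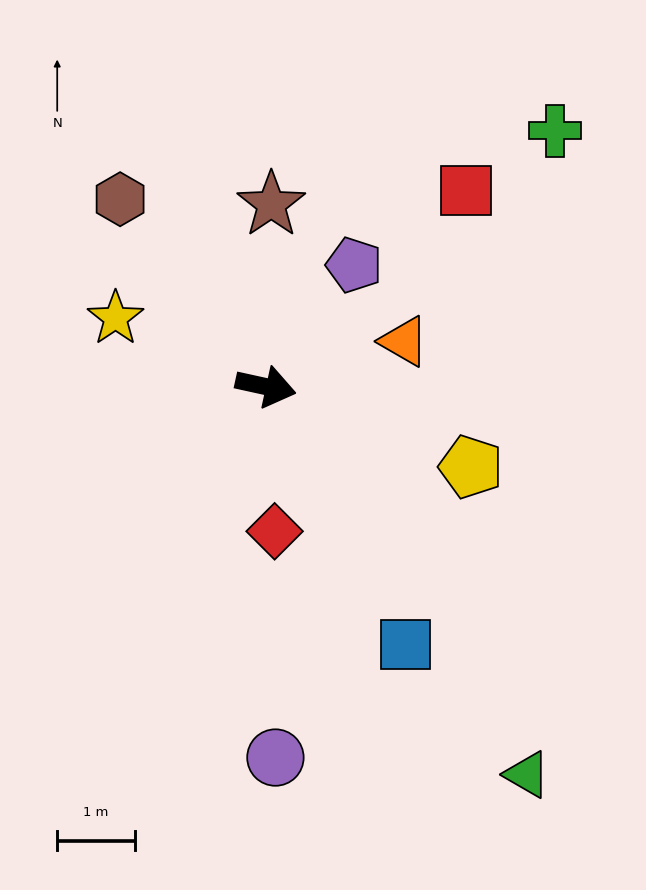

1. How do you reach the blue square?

turn right 49°, forward 3.8 m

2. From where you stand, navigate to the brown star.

turn left 101°, forward 2.3 m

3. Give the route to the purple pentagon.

turn left 66°, forward 1.9 m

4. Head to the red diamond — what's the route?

turn right 74°, forward 1.9 m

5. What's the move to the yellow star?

turn left 168°, forward 2.1 m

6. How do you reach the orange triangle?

turn left 30°, forward 1.9 m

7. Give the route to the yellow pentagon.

turn right 9°, forward 2.8 m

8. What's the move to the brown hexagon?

turn left 140°, forward 3.0 m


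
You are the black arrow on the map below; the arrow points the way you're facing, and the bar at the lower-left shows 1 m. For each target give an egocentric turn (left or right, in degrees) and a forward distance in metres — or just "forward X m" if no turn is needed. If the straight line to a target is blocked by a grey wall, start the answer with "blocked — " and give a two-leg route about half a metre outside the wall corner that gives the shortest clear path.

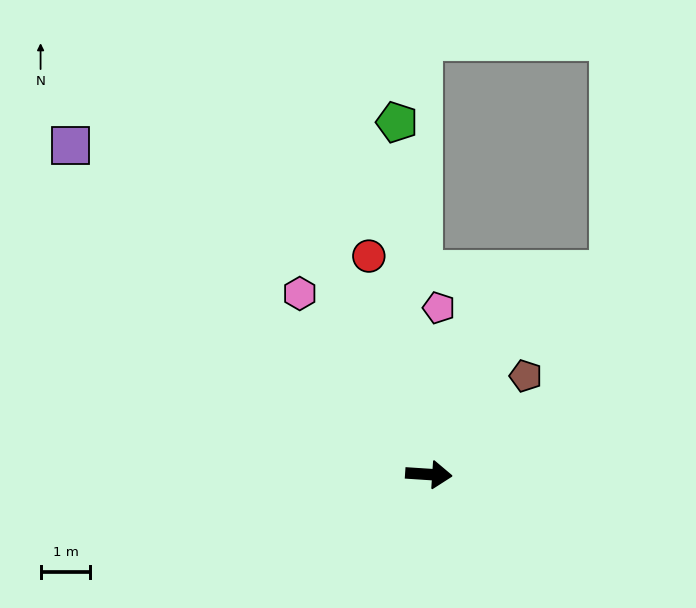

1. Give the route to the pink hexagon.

turn left 129°, forward 4.5 m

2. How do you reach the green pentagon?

turn left 99°, forward 7.1 m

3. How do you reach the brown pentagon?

turn left 49°, forward 2.8 m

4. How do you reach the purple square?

turn left 141°, forward 9.8 m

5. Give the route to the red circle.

turn left 109°, forward 4.5 m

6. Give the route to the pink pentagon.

turn left 90°, forward 3.3 m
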